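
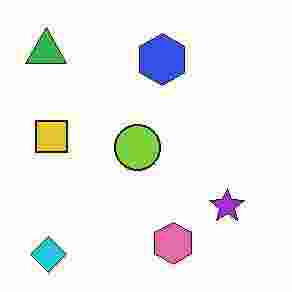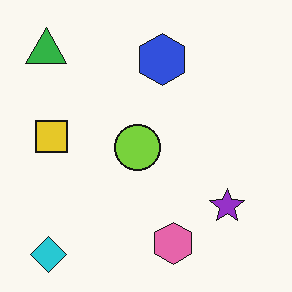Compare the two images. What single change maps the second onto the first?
It was degraded with heavy JPEG compression.

Blocky 8×8 compression artifacts appear around shape edges and the flat background shows ringing — characteristic JPEG degradation.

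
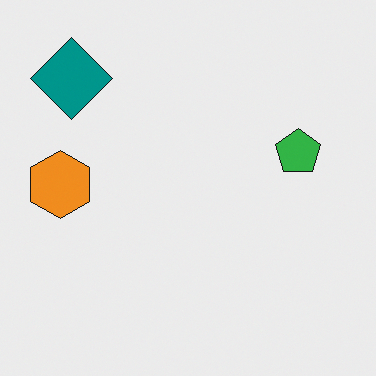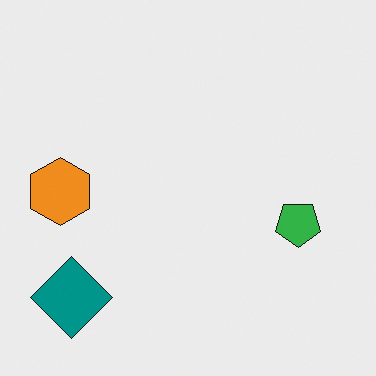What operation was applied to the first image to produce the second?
The second image is the first flipped vertically (top ↔ bottom).

The teal diamond is in the top-left of the first image and the bottom-left of the second — shapes on opposite sides of the horizontal midline have swapped in a mirror flip.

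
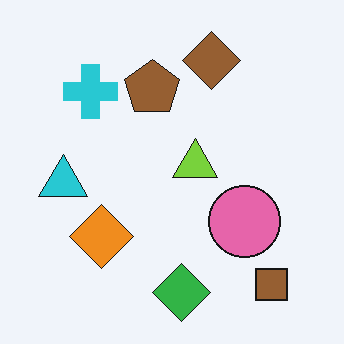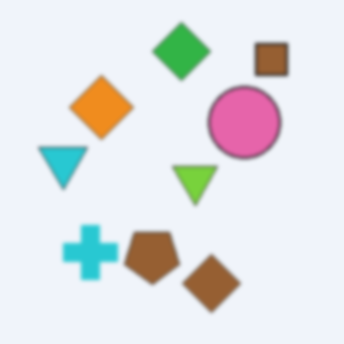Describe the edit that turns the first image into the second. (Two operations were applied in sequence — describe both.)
It was slightly softened, then flipped vertically (top ↔ bottom).

Shape edges and outlines are uniformly softened across the whole image. The green diamond is in the bottom of the first image and the top of the second — shapes on opposite sides of the horizontal midline have swapped in a mirror flip.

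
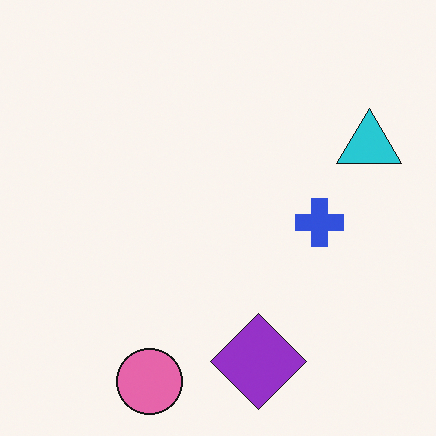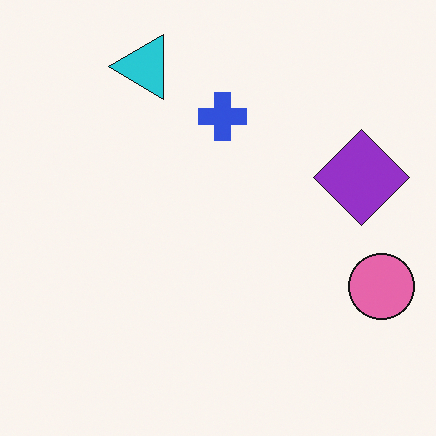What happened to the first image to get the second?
Rotated 90° counter-clockwise.

The pink circle sits in the bottom of the first image and the right of the second — consistent with a whole-image 90° counter-clockwise rotation.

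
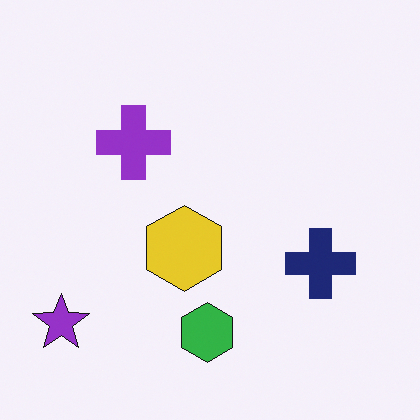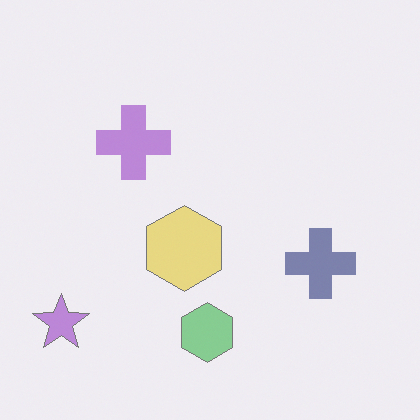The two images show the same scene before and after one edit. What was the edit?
The second image is the first given much lower contrast.

Tones are pushed toward mid-grey across the whole image — a global contrast change.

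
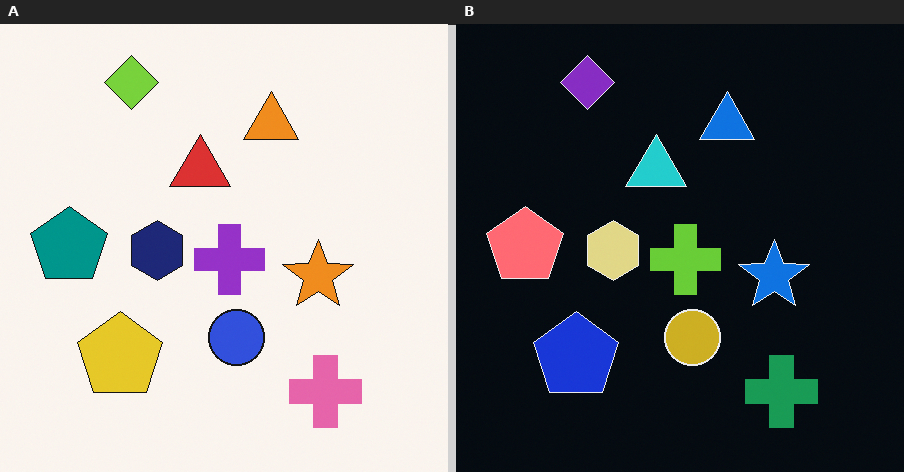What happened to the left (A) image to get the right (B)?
Color-inverted (negative).

The light background has become dark and every shape's color is its complement — a photographic negative.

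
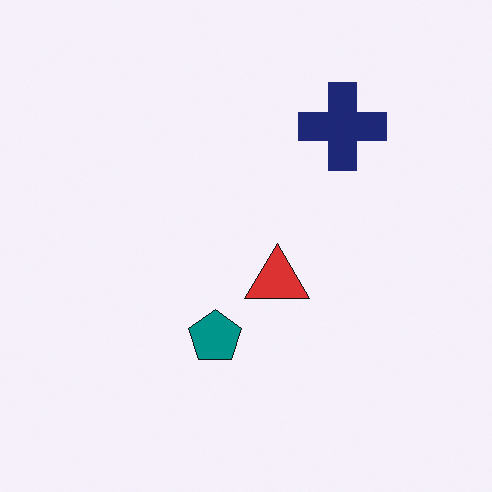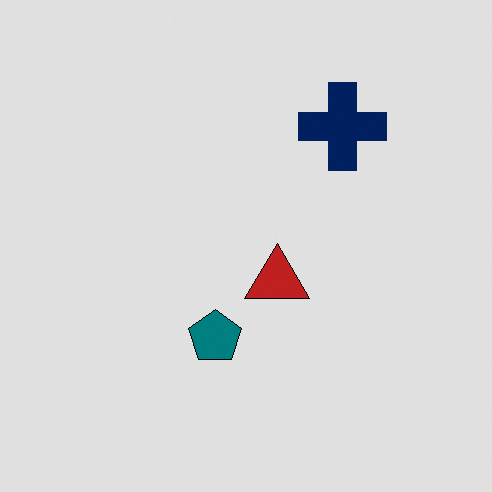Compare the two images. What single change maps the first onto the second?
It was moderately posterized.

Each flat color has snapped to a coarser quantized level — most visibly, the near-white background has dropped to a flat grey.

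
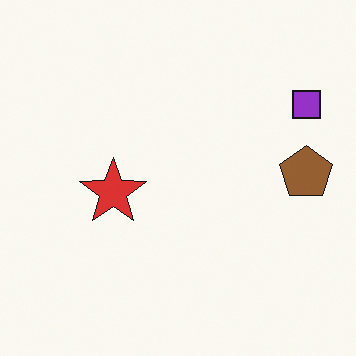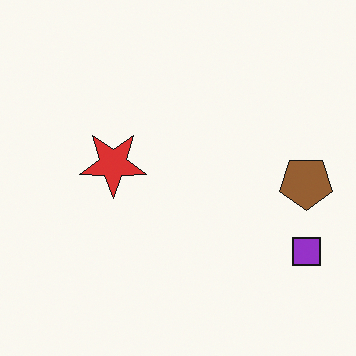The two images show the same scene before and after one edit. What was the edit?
The transformation is: flipped vertically (top ↔ bottom).

The purple square is in the top-right of the first image and the bottom-right of the second — shapes on opposite sides of the horizontal midline have swapped in a mirror flip.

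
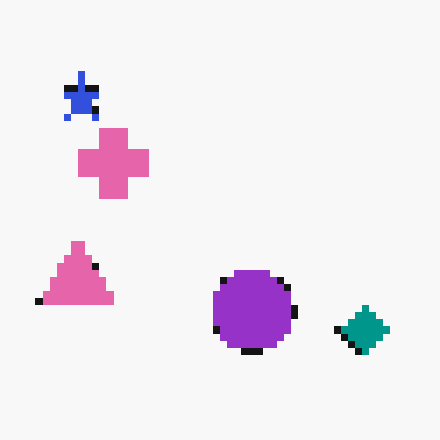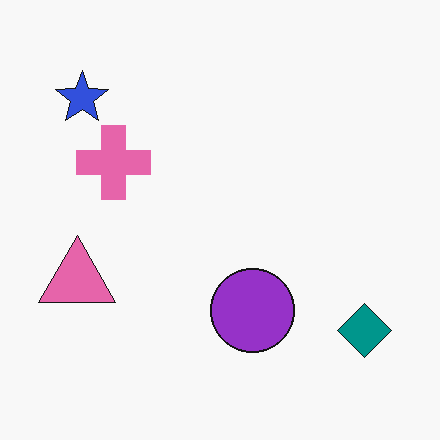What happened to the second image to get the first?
This is the original image pixelated into visible square blocks.

Shapes are reduced to large square blocks; fine edges and outlines are lost — a downscale-then-upscale (mosaic) effect.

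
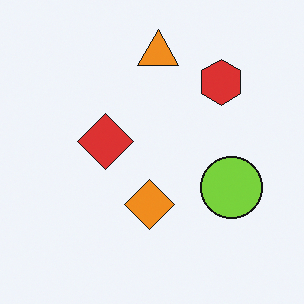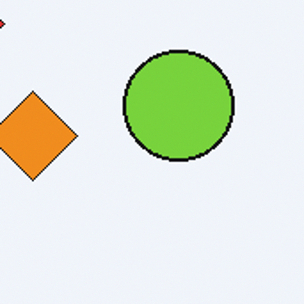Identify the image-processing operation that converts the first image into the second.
It was cropped tightly and scaled back up.

The visible shapes are larger and the field of view is narrower; shapes near the original edges may be partly or wholly outside the frame — a crop-and-rescale.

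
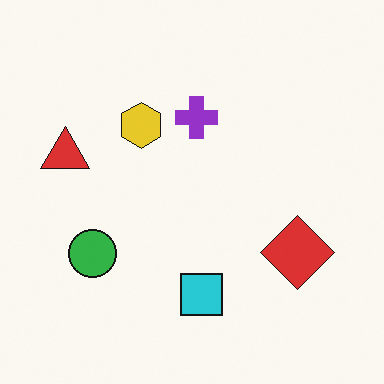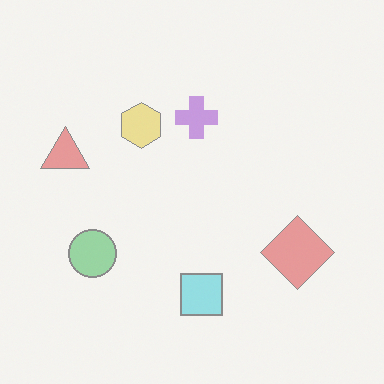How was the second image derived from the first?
This is the original image given much lower contrast.

Tones are pushed toward mid-grey across the whole image — a global contrast change.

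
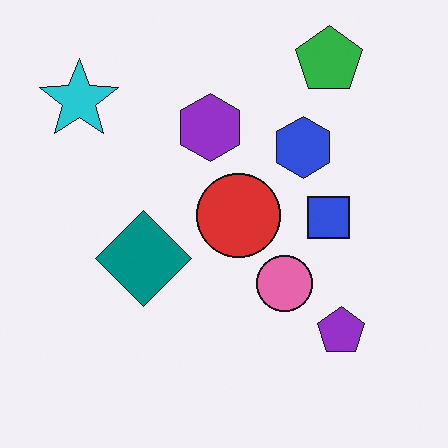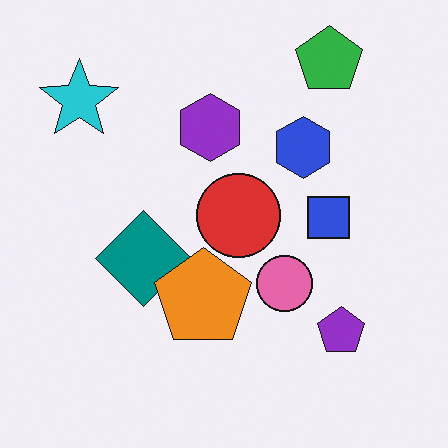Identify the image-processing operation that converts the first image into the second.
The transformation is: overlaid with an additional orange pentagon.

An orange pentagon appears in the second image that is absent from the first.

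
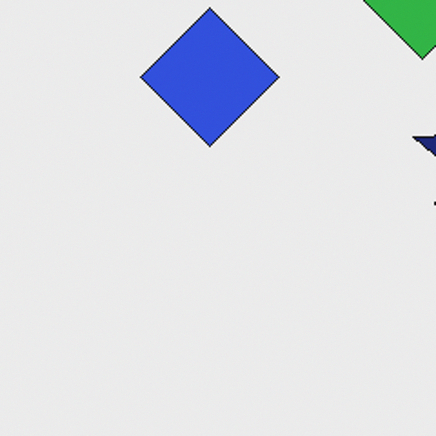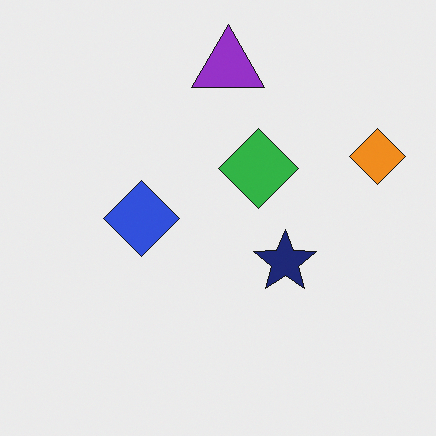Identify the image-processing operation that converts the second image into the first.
This is the original image cropped to a noticeably smaller region and rescaled.

The visible shapes are larger and the field of view is narrower; shapes near the original edges may be partly or wholly outside the frame — a crop-and-rescale.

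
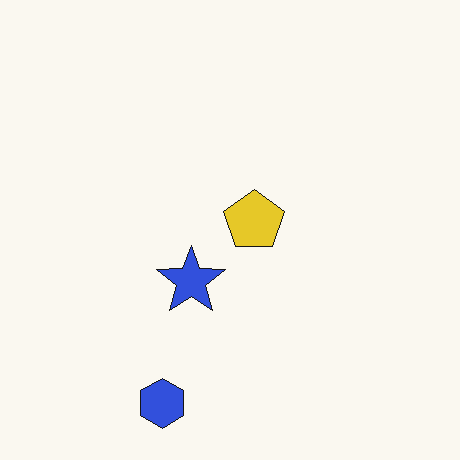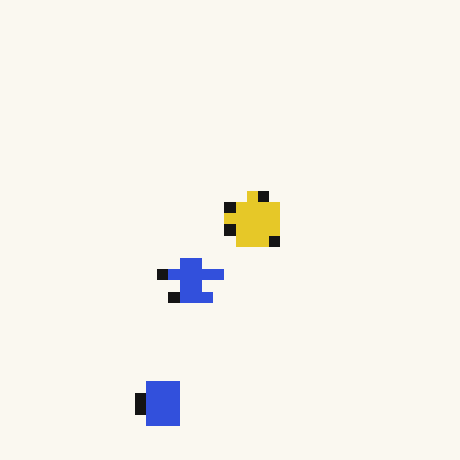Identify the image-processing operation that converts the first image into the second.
Coarsely pixelated.

Shapes are reduced to large square blocks; fine edges and outlines are lost — a downscale-then-upscale (mosaic) effect.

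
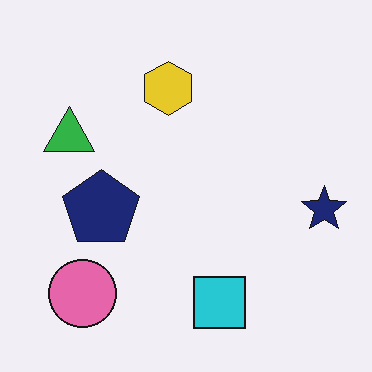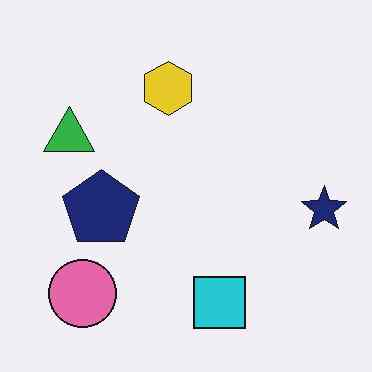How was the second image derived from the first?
It was JPEG-compressed with visible artifacts.

Blocky 8×8 compression artifacts appear around shape edges and the flat background shows ringing — characteristic JPEG degradation.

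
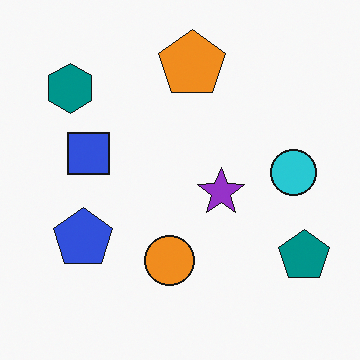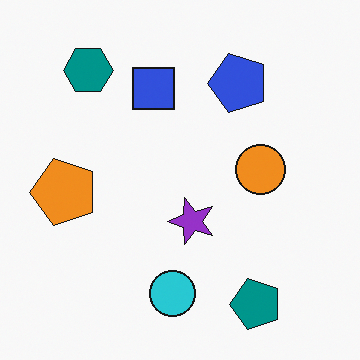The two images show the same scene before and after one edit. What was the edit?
Transposed (reflected across the top-left ↔ bottom-right diagonal).

Shapes have swapped their row and column positions — what was in the top-right is now in the bottom-left — a diagonal reflection.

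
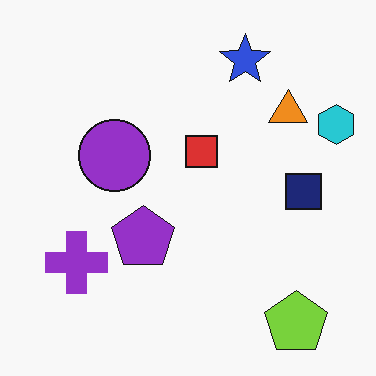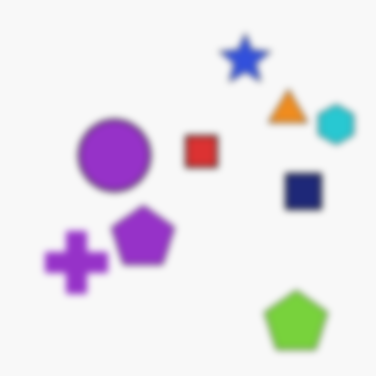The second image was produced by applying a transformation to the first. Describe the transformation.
The image was noticeably gaussian-blurred.

Shape edges and outlines are uniformly softened across the whole image.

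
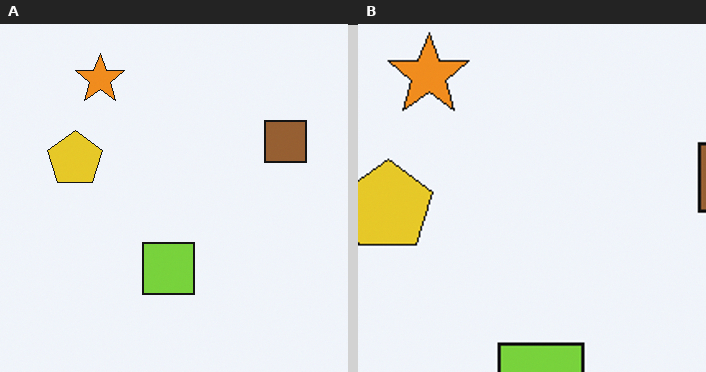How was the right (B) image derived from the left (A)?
The transformation is: cropped tightly and scaled back up.

The visible shapes are larger and the field of view is narrower; shapes near the original edges may be partly or wholly outside the frame — a crop-and-rescale.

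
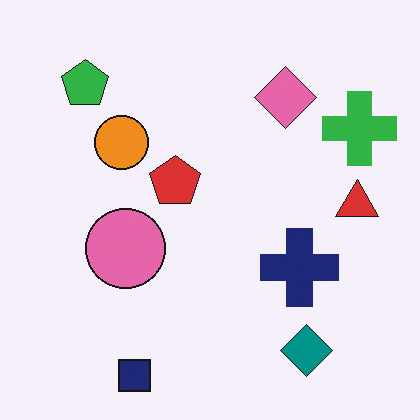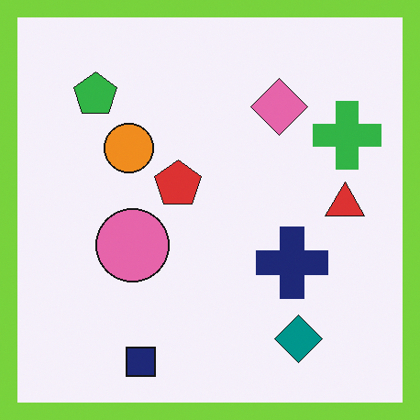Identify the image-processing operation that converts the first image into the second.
The second image is the first framed with a lime border.

A solid lime frame runs around the edge of the second image, with the content slightly shrunk inside it.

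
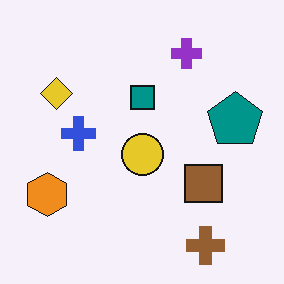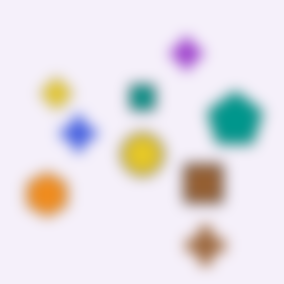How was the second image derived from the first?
The transformation is: heavily blurred.

Shape edges and outlines are uniformly softened across the whole image.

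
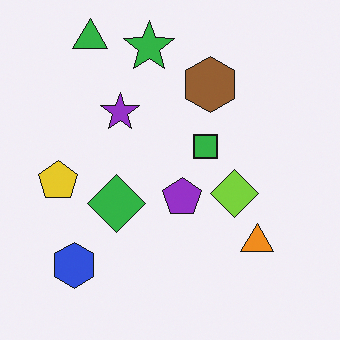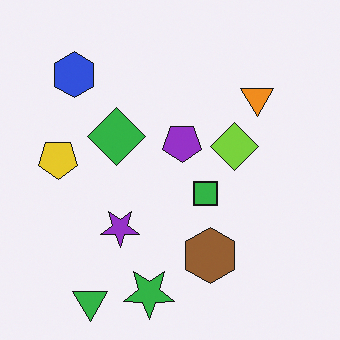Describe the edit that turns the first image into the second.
Flipped vertically (top ↔ bottom).

The green triangle is in the top-left of the first image and the bottom-left of the second — shapes on opposite sides of the horizontal midline have swapped in a mirror flip.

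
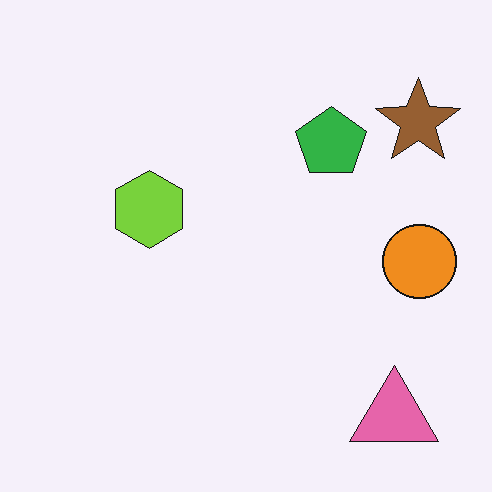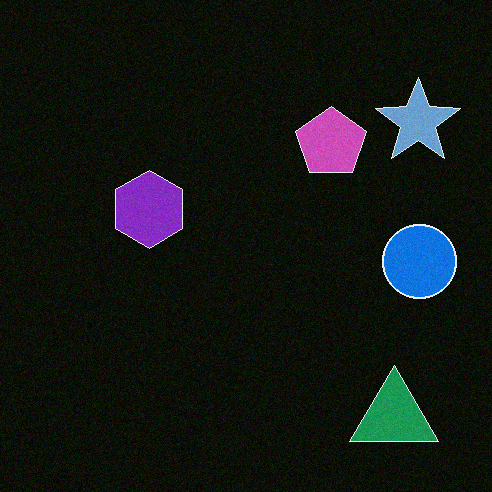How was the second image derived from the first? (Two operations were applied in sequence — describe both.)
The image was degraded with a light layer of grain, then color-inverted (negative).

Random speckle covers the whole image, including the flat background. The light background has become dark and every shape's color is its complement — a photographic negative.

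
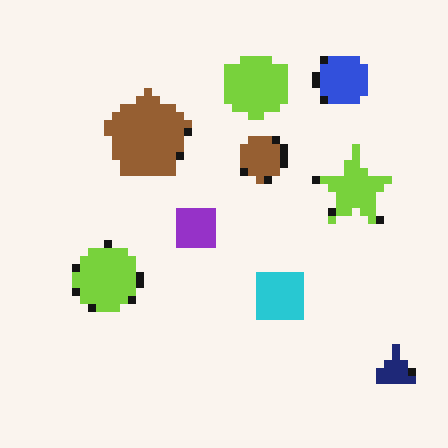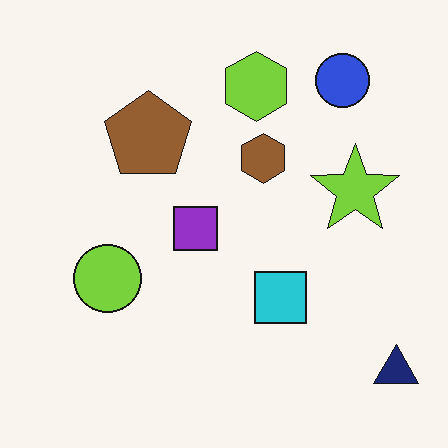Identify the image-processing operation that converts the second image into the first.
The first image is the second pixelated into visible square blocks.

Shapes are reduced to large square blocks; fine edges and outlines are lost — a downscale-then-upscale (mosaic) effect.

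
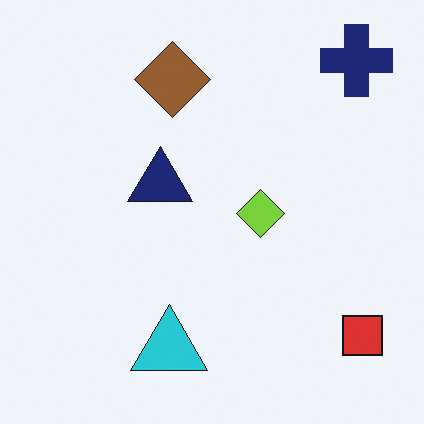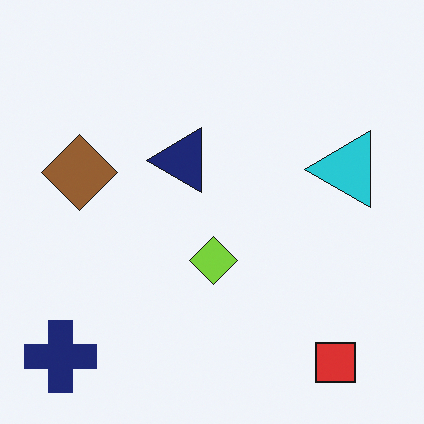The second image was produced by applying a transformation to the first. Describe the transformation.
Transposed (reflected across the top-left ↔ bottom-right diagonal).

Shapes have swapped their row and column positions — what was in the top-right is now in the bottom-left — a diagonal reflection.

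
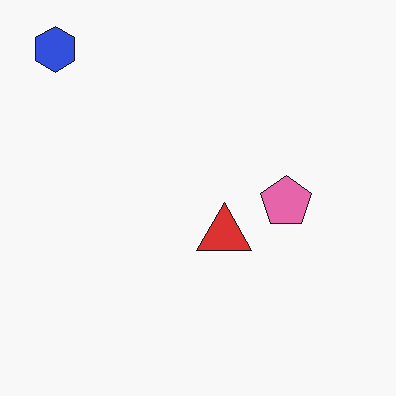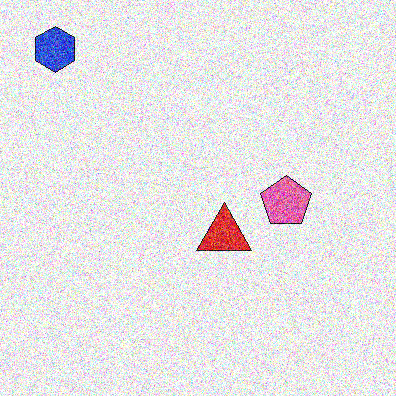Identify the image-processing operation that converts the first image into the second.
The image was degraded with heavy additive noise.

Random speckle covers the whole image, including the flat background.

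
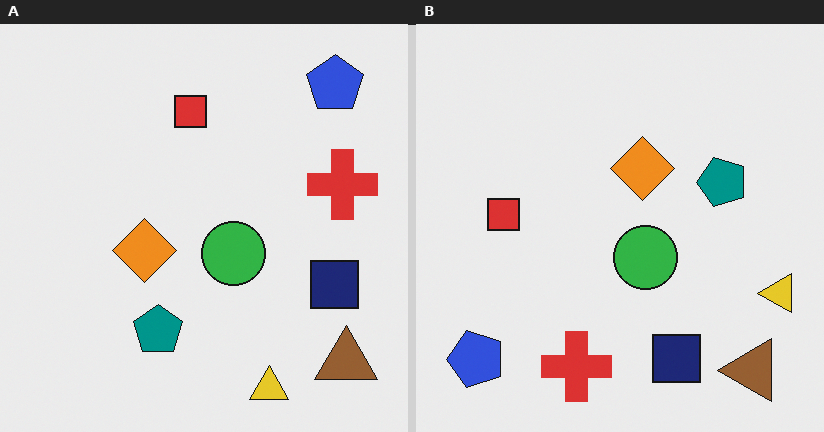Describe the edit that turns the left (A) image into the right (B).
It was transposed (reflected across the top-left ↔ bottom-right diagonal).

Shapes have swapped their row and column positions — what was in the top-right is now in the bottom-left — a diagonal reflection.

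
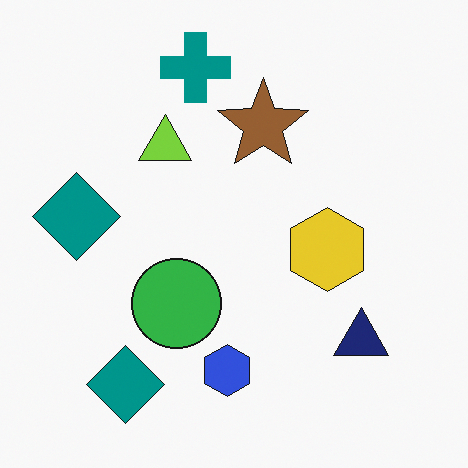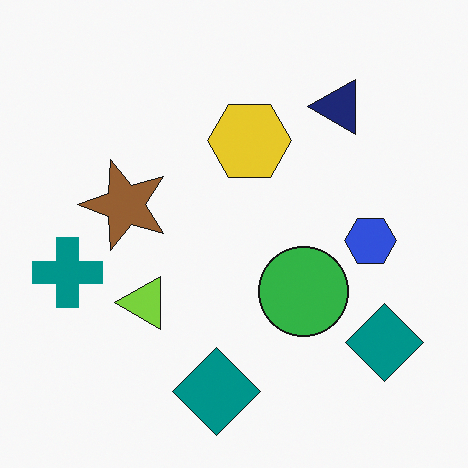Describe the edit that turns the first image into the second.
It was rotated 90° counter-clockwise.

The teal cross sits in the top of the first image and the left of the second — consistent with a whole-image 90° counter-clockwise rotation.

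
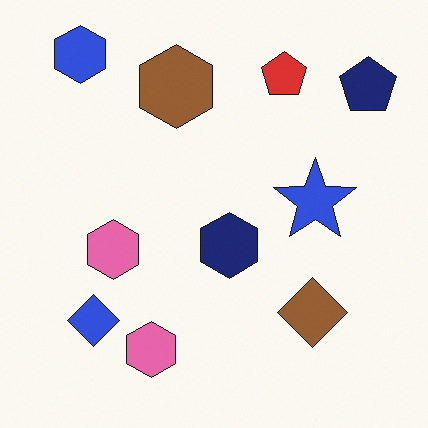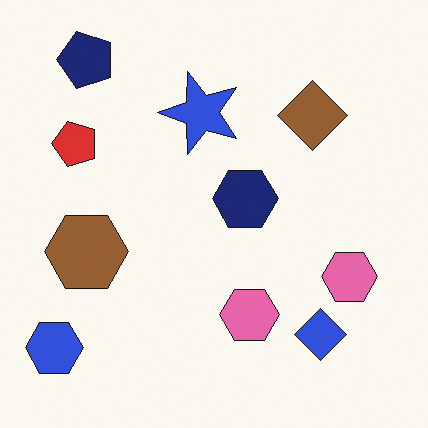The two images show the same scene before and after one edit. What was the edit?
The second image is the first rotated 90° counter-clockwise.

The blue hexagon sits in the top-left of the first image and the bottom-left of the second — consistent with a whole-image 90° counter-clockwise rotation.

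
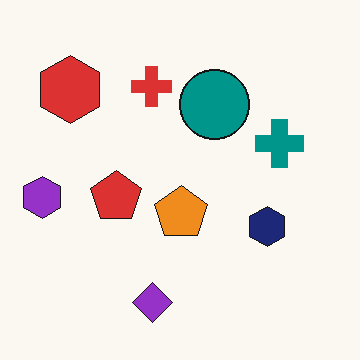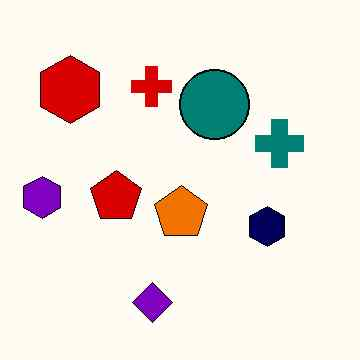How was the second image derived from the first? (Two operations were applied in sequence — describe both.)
The image was given slightly increased contrast, then JPEG-compressed with visible artifacts.

Tones are pushed away from mid-grey across the whole image — a global contrast change. Blocky 8×8 compression artifacts appear around shape edges and the flat background shows ringing — characteristic JPEG degradation.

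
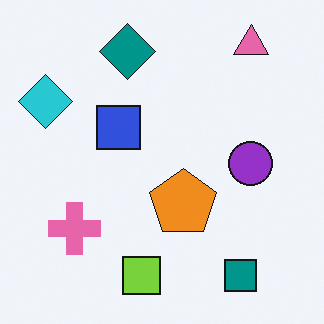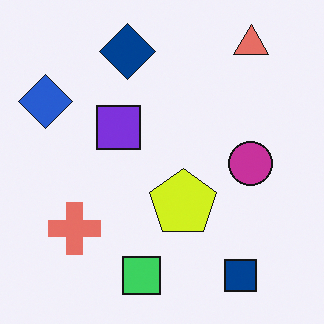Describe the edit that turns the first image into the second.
It was hue-shifted by a small amount.

Every shape's color has rotated by the same amount around the hue wheel — a uniform hue shift.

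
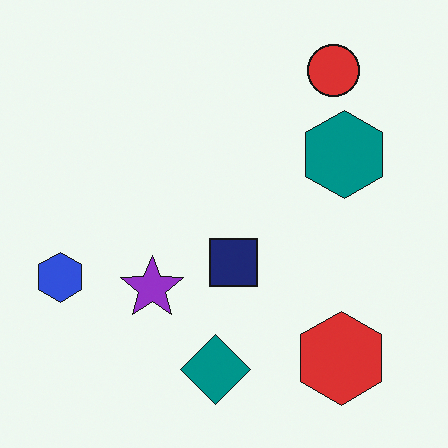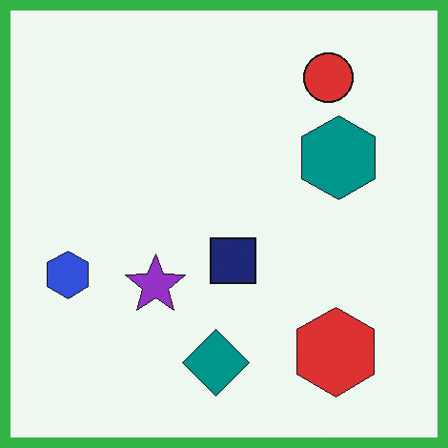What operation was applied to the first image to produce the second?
It was framed with a green border.

A solid green frame runs around the edge of the second image, with the content slightly shrunk inside it.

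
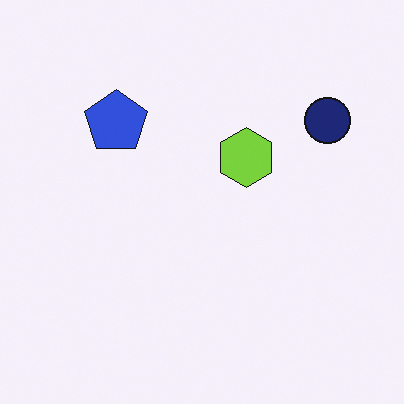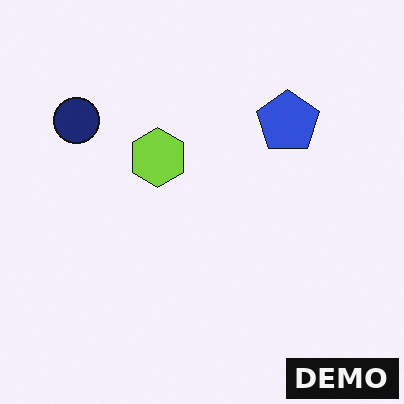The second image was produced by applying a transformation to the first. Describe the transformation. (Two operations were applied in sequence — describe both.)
The image was flipped horizontally (left ↔ right), then watermarked with the text "DEMO" in the lower-right corner.

The navy circle is in the top-right of the first image and the top-left of the second — shapes on opposite sides of the vertical midline have swapped in a mirror flip. A dark label reading "DEMO" appears in the lower-right corner.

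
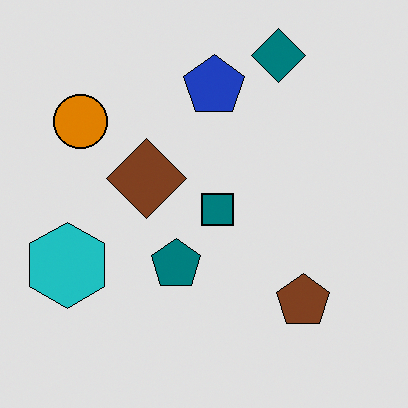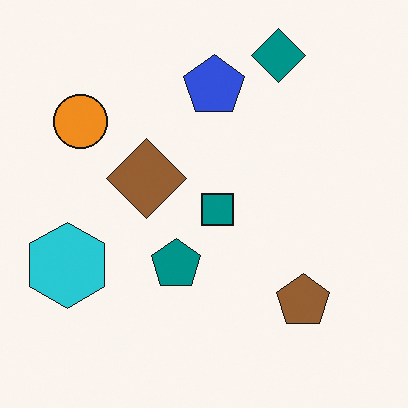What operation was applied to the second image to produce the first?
The image was moderately posterized.

Each flat color has snapped to a coarser quantized level — most visibly, the near-white background has dropped to a flat grey.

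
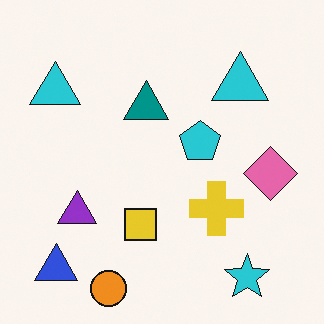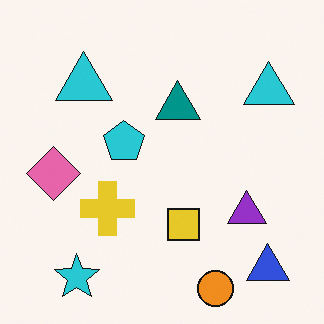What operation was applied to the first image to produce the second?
Flipped horizontally (left ↔ right).

The pink diamond is in the right of the first image and the left of the second — shapes on opposite sides of the vertical midline have swapped in a mirror flip.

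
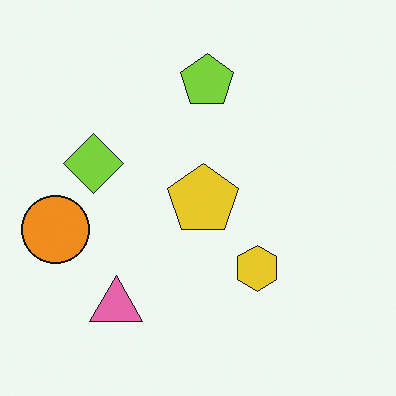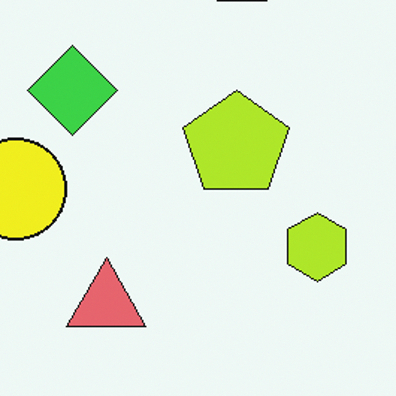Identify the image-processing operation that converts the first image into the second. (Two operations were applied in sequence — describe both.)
Cropped slightly and scaled back up, then hue-shifted slightly.

The visible shapes are larger and the field of view is narrower; shapes near the original edges may be partly or wholly outside the frame — a crop-and-rescale. Every shape's color has rotated by the same amount around the hue wheel — a uniform hue shift.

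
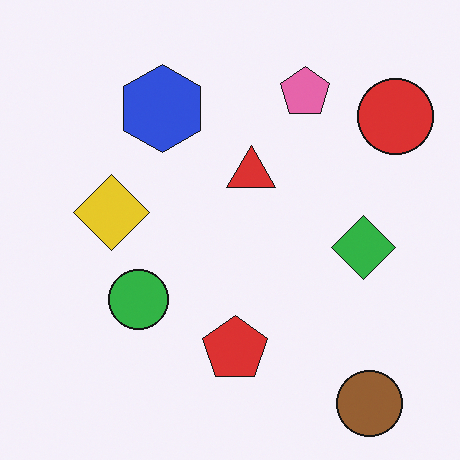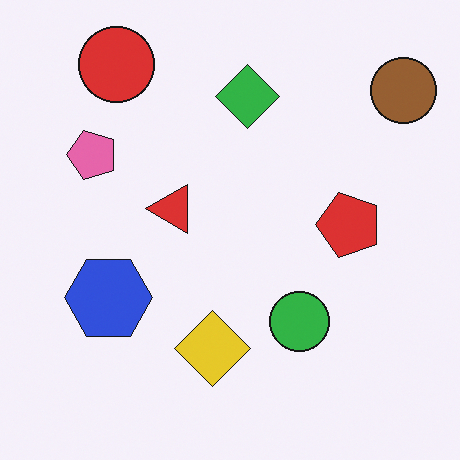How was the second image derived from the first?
This is the original image rotated 90° counter-clockwise.

The brown circle sits in the bottom-right of the first image and the top-right of the second — consistent with a whole-image 90° counter-clockwise rotation.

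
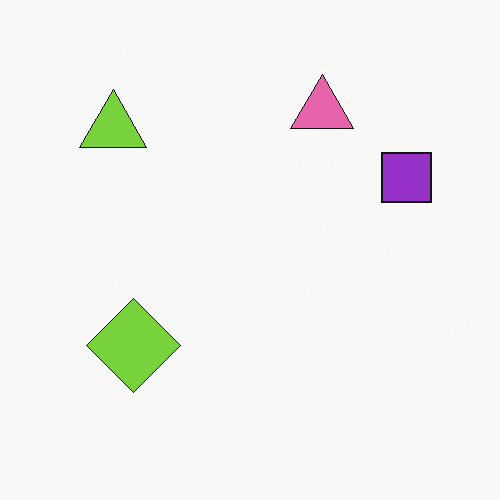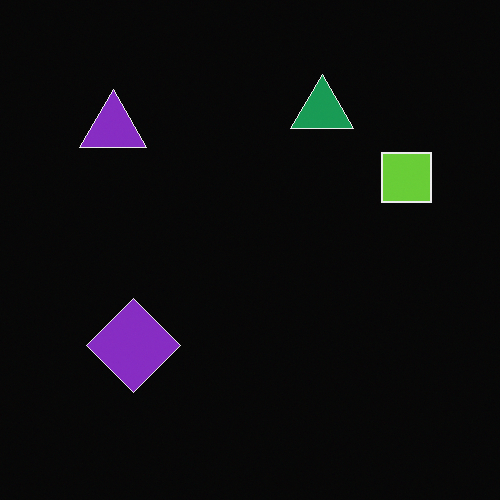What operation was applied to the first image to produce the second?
The image was color-inverted (negative).

The light background has become dark and every shape's color is its complement — a photographic negative.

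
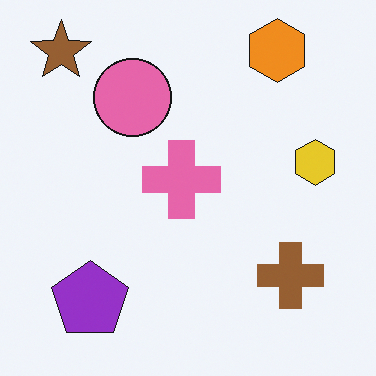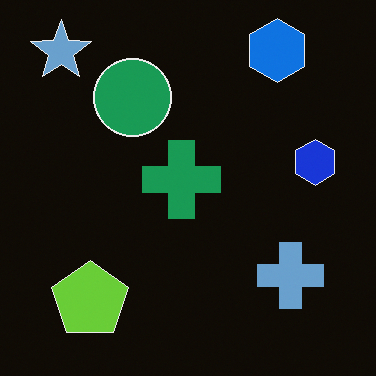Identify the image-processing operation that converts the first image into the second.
It was color-inverted (negative).

The light background has become dark and every shape's color is its complement — a photographic negative.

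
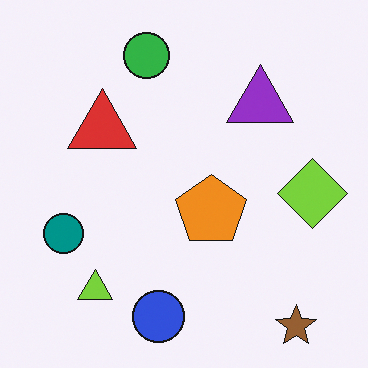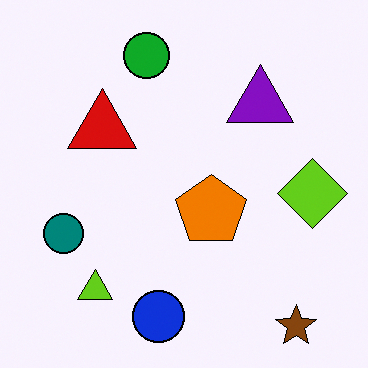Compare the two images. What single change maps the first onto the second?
It was given slightly increased contrast.

Tones are pushed away from mid-grey across the whole image — a global contrast change.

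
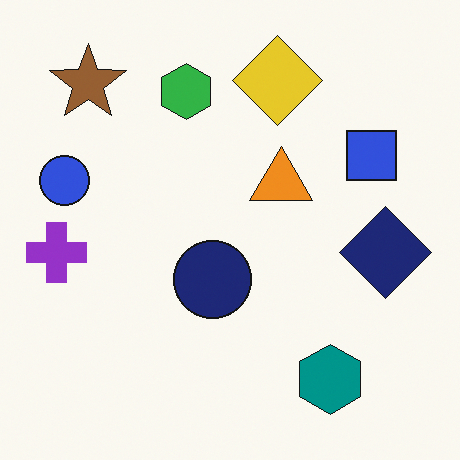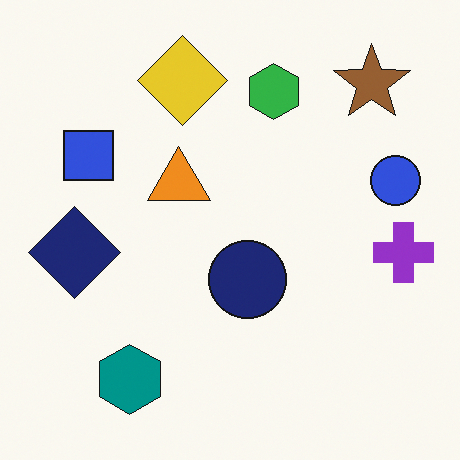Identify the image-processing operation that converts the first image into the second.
The second image is the first flipped horizontally (left ↔ right).

The purple cross is in the left of the first image and the right of the second — shapes on opposite sides of the vertical midline have swapped in a mirror flip.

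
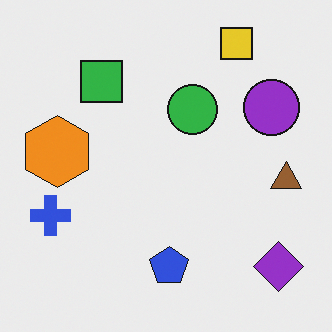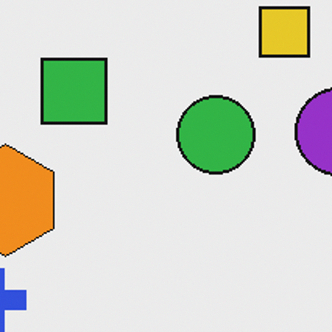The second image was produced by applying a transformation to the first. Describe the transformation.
Cropped slightly and scaled back up.

The visible shapes are larger and the field of view is narrower; shapes near the original edges may be partly or wholly outside the frame — a crop-and-rescale.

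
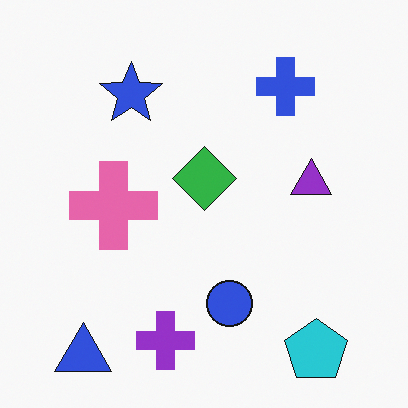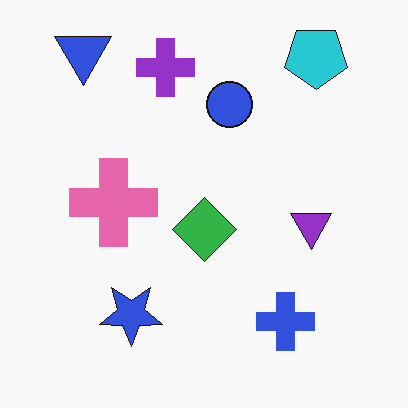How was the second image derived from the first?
It was flipped vertically (top ↔ bottom).

The blue triangle is in the bottom-left of the first image and the top-left of the second — shapes on opposite sides of the horizontal midline have swapped in a mirror flip.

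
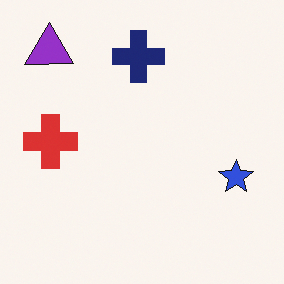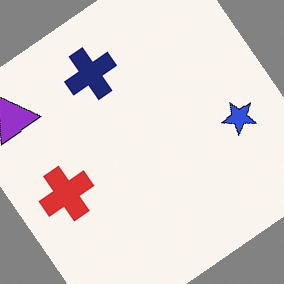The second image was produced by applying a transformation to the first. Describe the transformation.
It was rotated counter-clockwise by a large amount — several tens of degrees.

Every shape is tilted by the same angle and the image corners show triangular fill wedges — a whole-image rotation by a non-right angle.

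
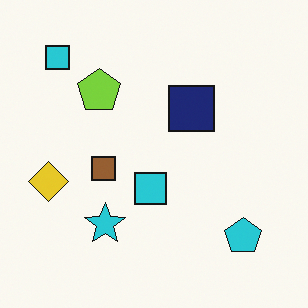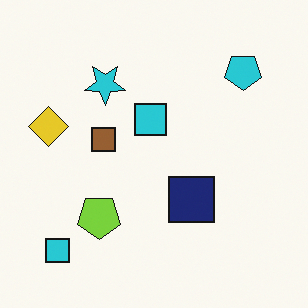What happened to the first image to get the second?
The image was flipped vertically (top ↔ bottom).

The cyan pentagon is in the bottom-right of the first image and the top-right of the second — shapes on opposite sides of the horizontal midline have swapped in a mirror flip.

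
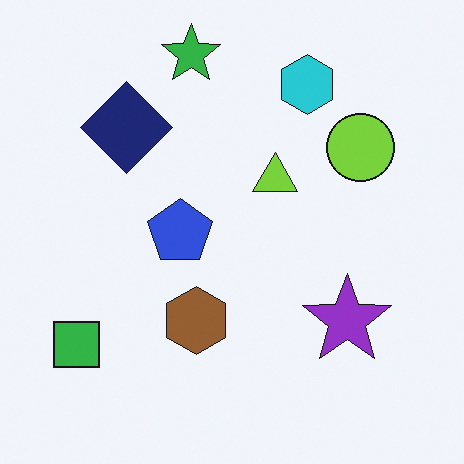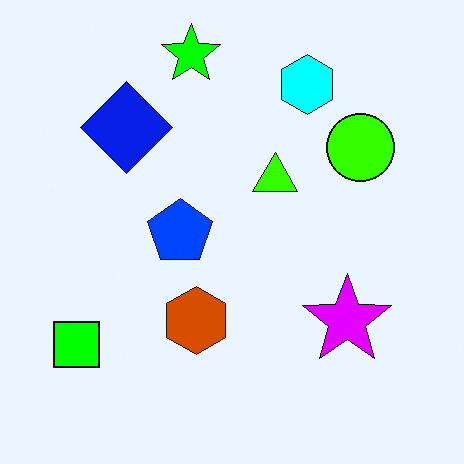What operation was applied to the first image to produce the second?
Heavily oversaturated.

All colors are more vivid — a global saturation change.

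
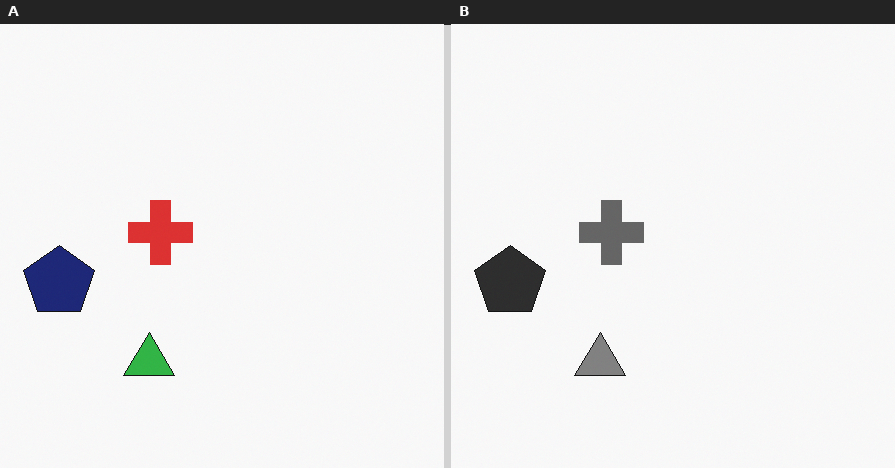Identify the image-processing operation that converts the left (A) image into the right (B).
It was converted to grayscale.

All color is removed — every shape is now a shade of grey.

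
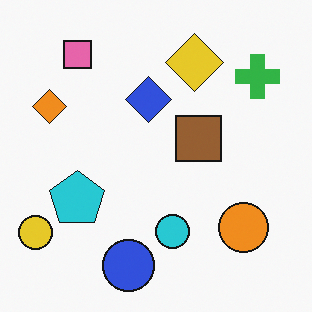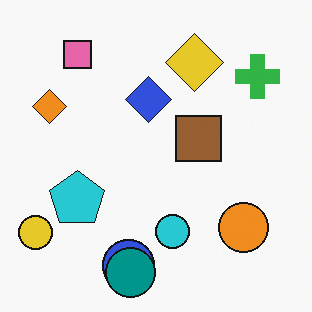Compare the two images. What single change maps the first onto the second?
The transformation is: overlaid with an additional teal circle.

A teal circle appears in the second image that is absent from the first.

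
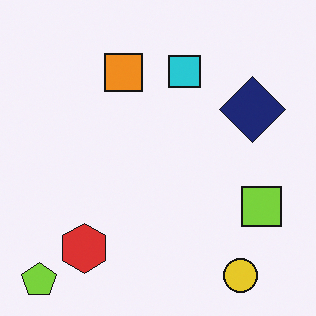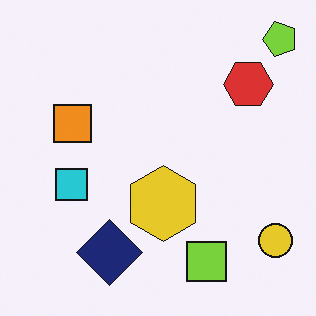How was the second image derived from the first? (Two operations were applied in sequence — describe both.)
The image was transposed (reflected across the top-left ↔ bottom-right diagonal), then overlaid with an additional yellow hexagon.

Shapes have swapped their row and column positions — what was in the top-right is now in the bottom-left — a diagonal reflection. A yellow hexagon appears in the second image that is absent from the first.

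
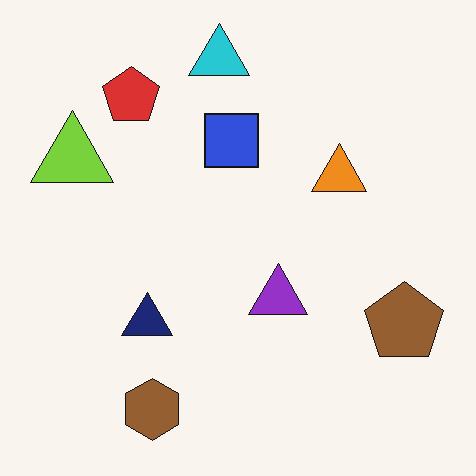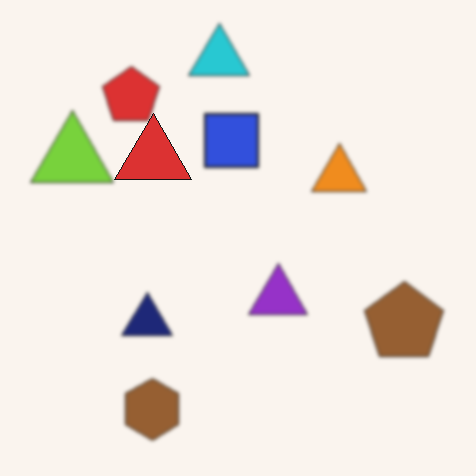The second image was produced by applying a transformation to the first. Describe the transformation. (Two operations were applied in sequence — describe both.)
This is the original image lightly blurred, then overlaid with an additional red triangle.

Shape edges and outlines are uniformly softened across the whole image. A red triangle appears in the second image that is absent from the first.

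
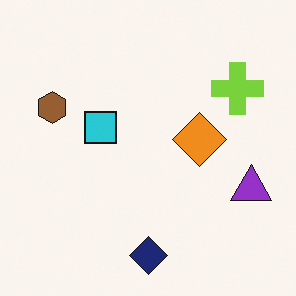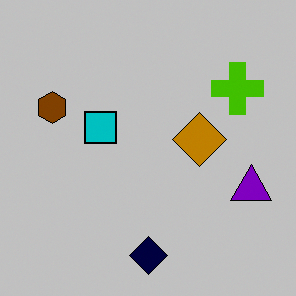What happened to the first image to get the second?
The transformation is: heavily posterized to just a handful of flat colors.

Each flat color has snapped to a coarser quantized level — most visibly, the near-white background has dropped to a flat grey.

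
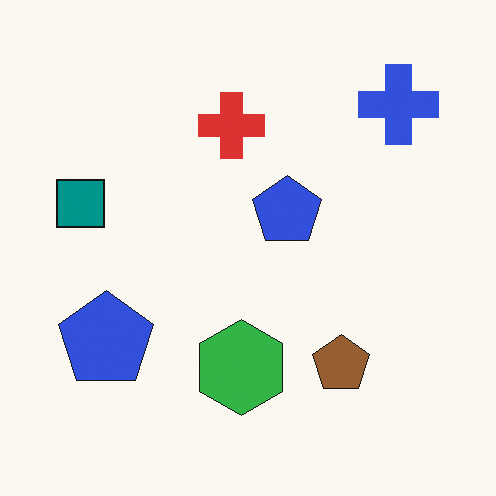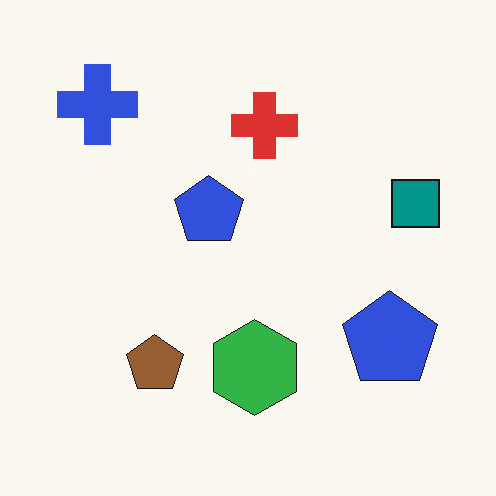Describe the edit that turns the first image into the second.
The second image is the first flipped horizontally (left ↔ right).

The teal square is in the left of the first image and the right of the second — shapes on opposite sides of the vertical midline have swapped in a mirror flip.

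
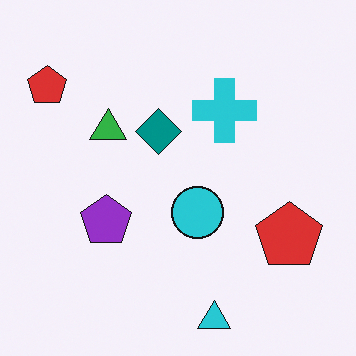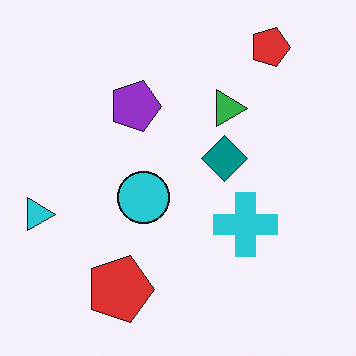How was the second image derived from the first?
The image was rotated 90° clockwise.

The cyan triangle sits in the bottom of the first image and the left of the second — consistent with a whole-image 90° clockwise rotation.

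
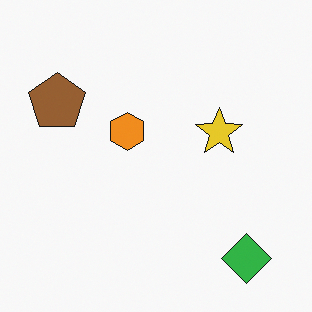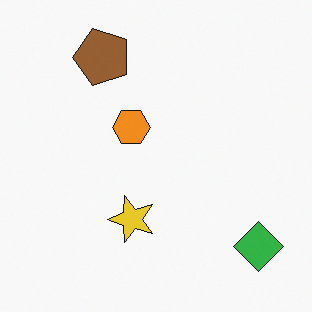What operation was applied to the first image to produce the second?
The transformation is: transposed (reflected across the top-left ↔ bottom-right diagonal).

Shapes have swapped their row and column positions — what was in the top-right is now in the bottom-left — a diagonal reflection.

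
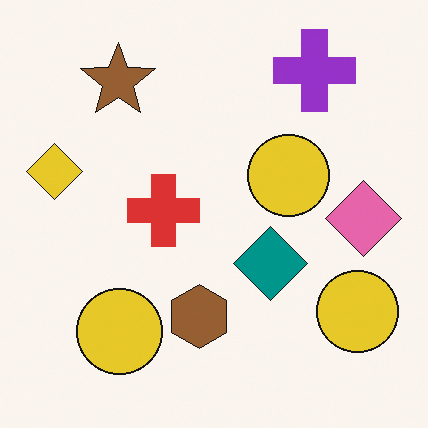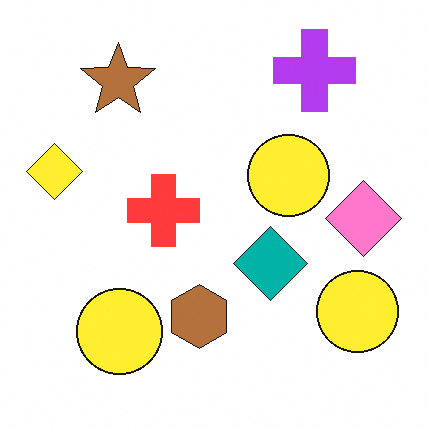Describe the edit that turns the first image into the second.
It was brightened a little.

Every pixel — background and shapes alike — is uniformly brightened.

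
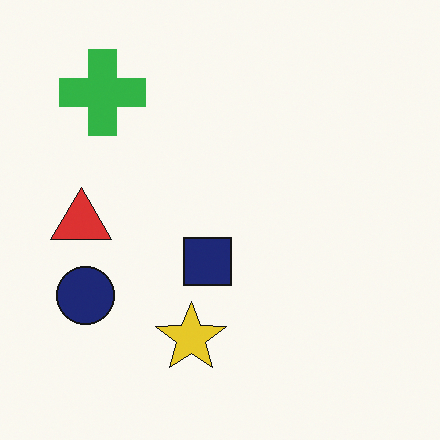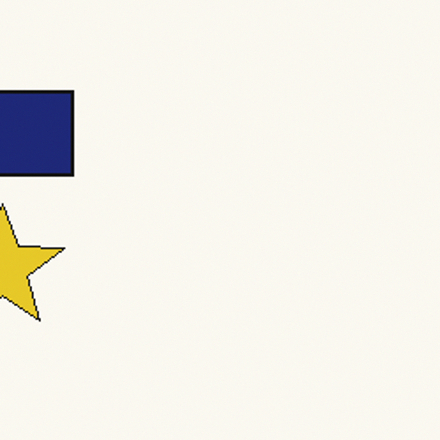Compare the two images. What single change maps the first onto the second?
Cropped tightly and scaled back up.

The visible shapes are larger and the field of view is narrower; shapes near the original edges may be partly or wholly outside the frame — a crop-and-rescale.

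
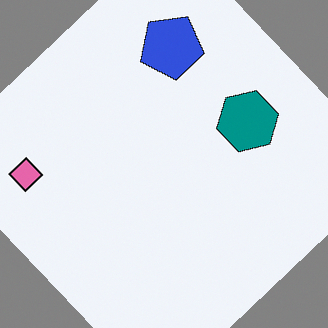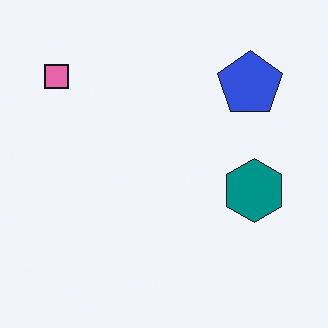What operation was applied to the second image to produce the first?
The image was rotated counter-clockwise by a large amount — several tens of degrees.

Every shape is tilted by the same angle and the image corners show triangular fill wedges — a whole-image rotation by a non-right angle.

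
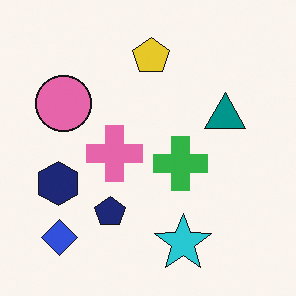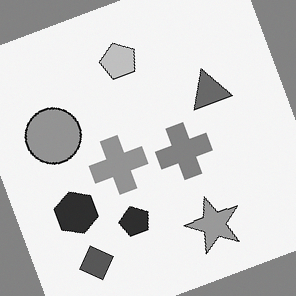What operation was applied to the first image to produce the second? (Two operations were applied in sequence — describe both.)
The second image is the first rotated counter-clockwise by a moderate amount, then converted to grayscale.

Every shape is tilted by the same angle and the image corners show triangular fill wedges — a whole-image rotation by a non-right angle. All color is removed — every shape is now a shade of grey.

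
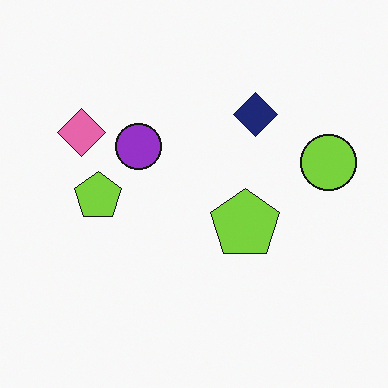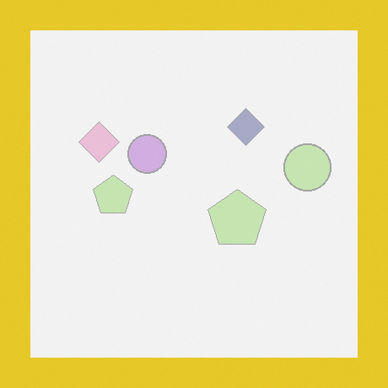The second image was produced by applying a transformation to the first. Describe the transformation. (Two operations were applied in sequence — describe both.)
Washed out (contrast reduced), then framed with a yellow border.

Tones are pushed toward mid-grey across the whole image — a global contrast change. A solid yellow frame runs around the edge of the second image, with the content slightly shrunk inside it.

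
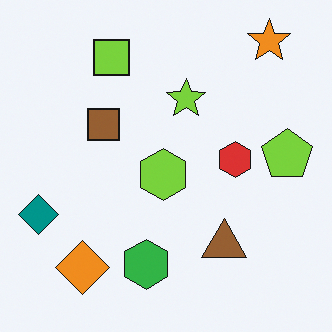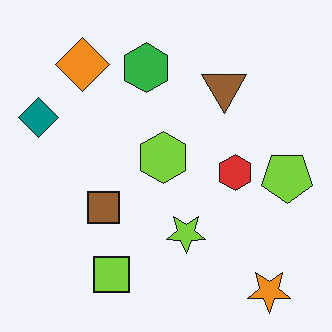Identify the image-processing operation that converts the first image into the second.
The second image is the first flipped vertically (top ↔ bottom).

The orange star is in the top-right of the first image and the bottom-right of the second — shapes on opposite sides of the horizontal midline have swapped in a mirror flip.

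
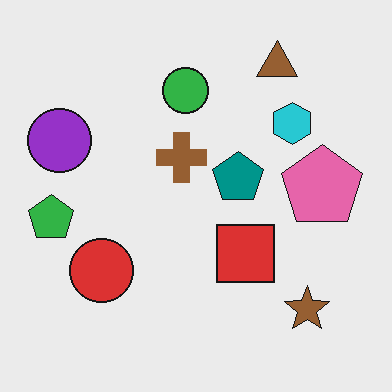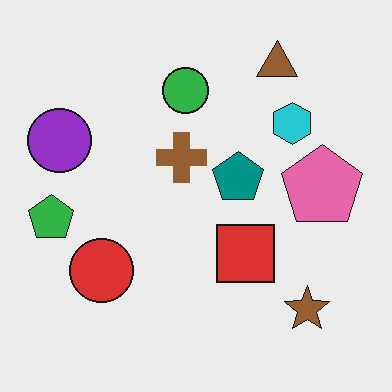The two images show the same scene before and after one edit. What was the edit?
The second image is the first JPEG-compressed with visible artifacts.

Blocky 8×8 compression artifacts appear around shape edges and the flat background shows ringing — characteristic JPEG degradation.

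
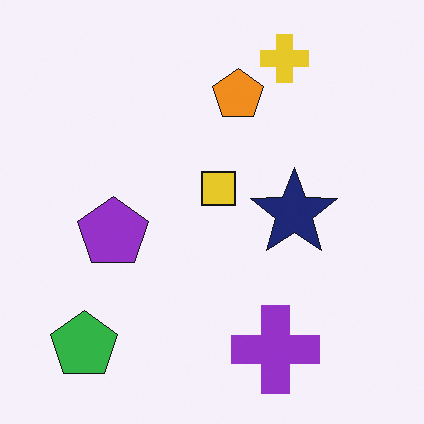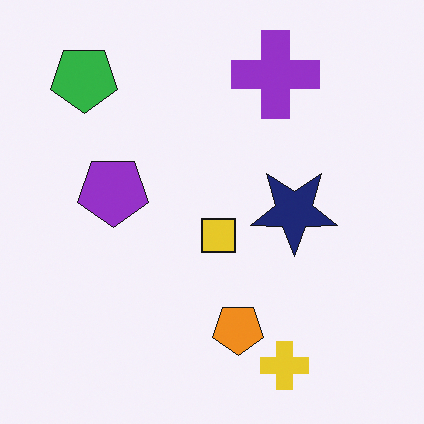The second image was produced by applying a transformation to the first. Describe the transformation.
The second image is the first flipped vertically (top ↔ bottom).

The yellow cross is in the top-right of the first image and the bottom-right of the second — shapes on opposite sides of the horizontal midline have swapped in a mirror flip.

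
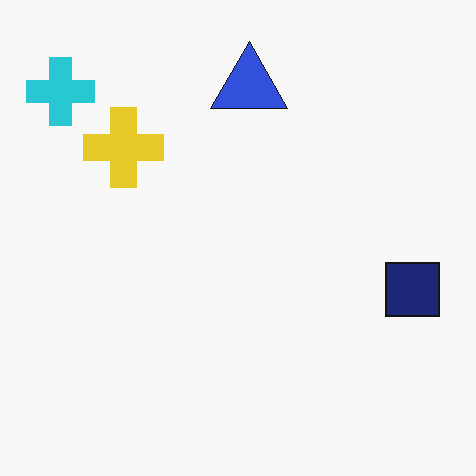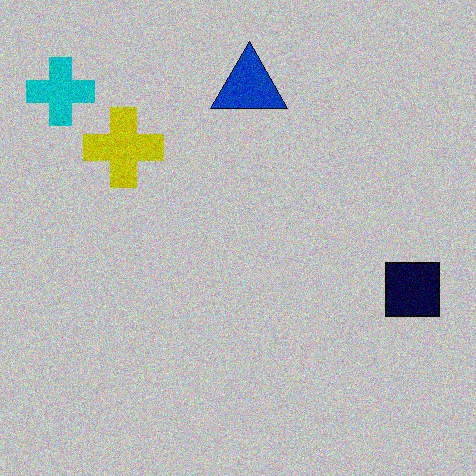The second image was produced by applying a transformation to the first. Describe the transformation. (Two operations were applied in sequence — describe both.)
This is the original image aggressively posterized, then degraded with visible gaussian noise.

Each flat color has snapped to a coarser quantized level — most visibly, the near-white background has dropped to a flat grey. Random speckle covers the whole image, including the flat background.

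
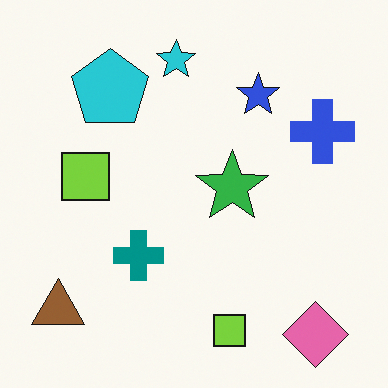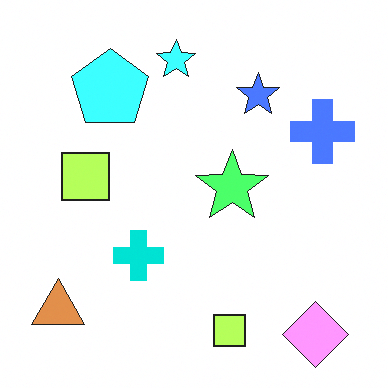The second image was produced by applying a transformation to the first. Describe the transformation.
Noticeably brightened.

Every pixel — background and shapes alike — is uniformly brightened.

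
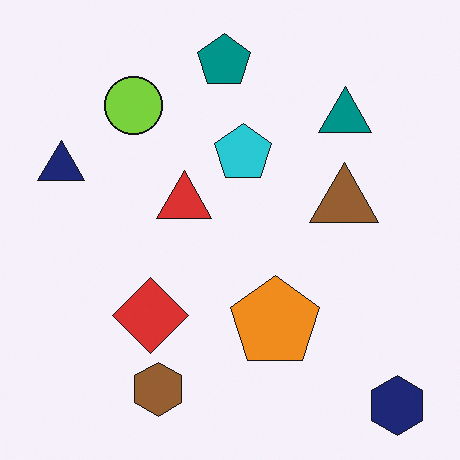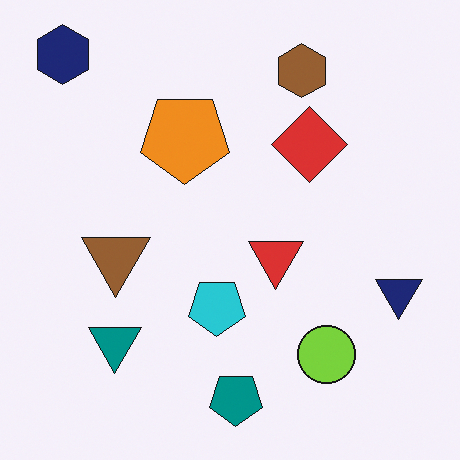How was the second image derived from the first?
The transformation is: rotated 180°.

The navy hexagon sits in the bottom-right of the first image and the top-left of the second — consistent with a whole-image 180° rotation.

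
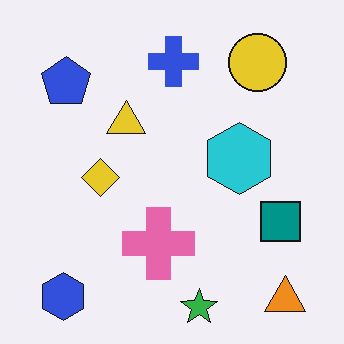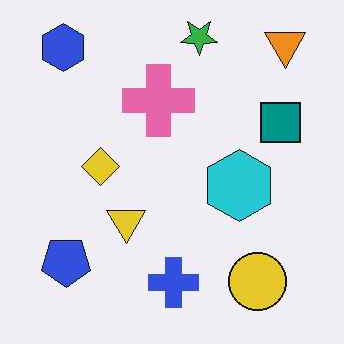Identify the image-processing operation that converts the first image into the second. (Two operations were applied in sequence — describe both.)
Given moderate JPEG compression, then flipped vertically (top ↔ bottom).

Blocky 8×8 compression artifacts appear around shape edges and the flat background shows ringing — characteristic JPEG degradation. The green star is in the bottom of the first image and the top of the second — shapes on opposite sides of the horizontal midline have swapped in a mirror flip.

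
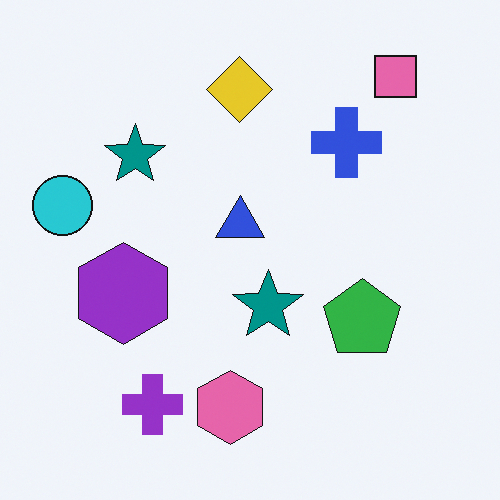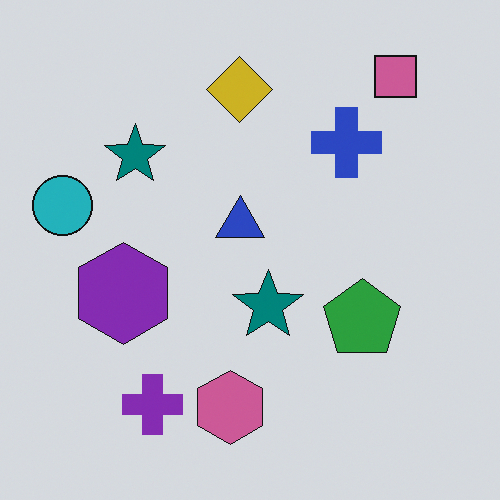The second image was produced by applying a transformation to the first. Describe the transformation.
The transformation is: darkened a little.

Every pixel — background and shapes alike — is uniformly darkened.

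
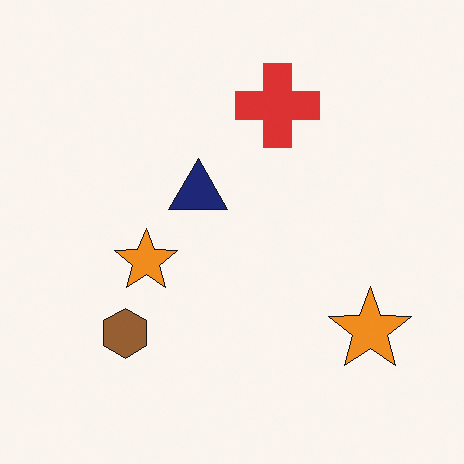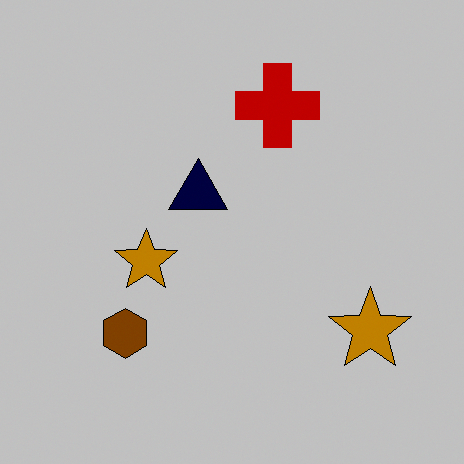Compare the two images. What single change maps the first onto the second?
The second image is the first heavily posterized to just a handful of flat colors.

Each flat color has snapped to a coarser quantized level — most visibly, the near-white background has dropped to a flat grey.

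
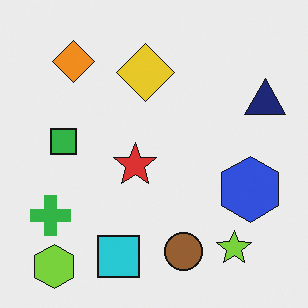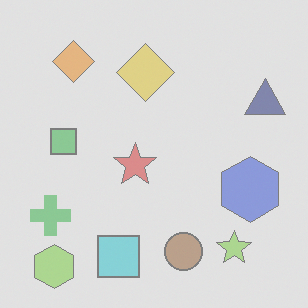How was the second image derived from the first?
It was washed out (contrast reduced).

Tones are pushed toward mid-grey across the whole image — a global contrast change.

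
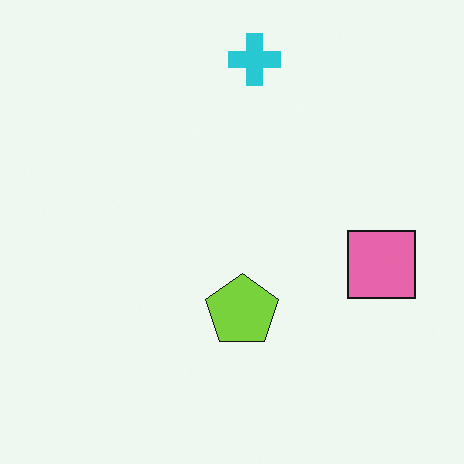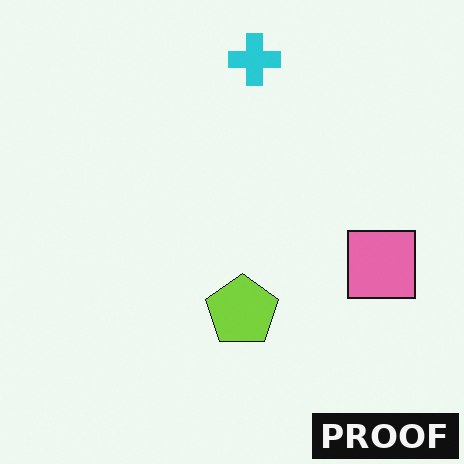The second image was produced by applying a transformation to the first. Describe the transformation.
This is the original image watermarked with the text "PROOF" in the lower-right corner.

A dark label reading "PROOF" appears in the lower-right corner.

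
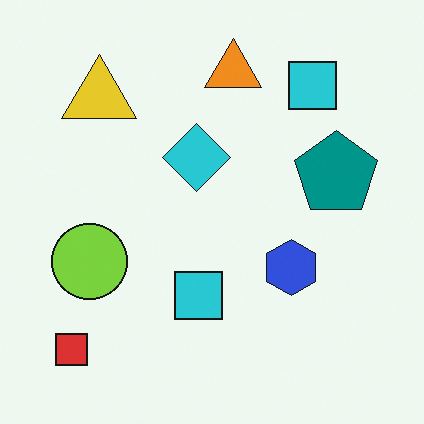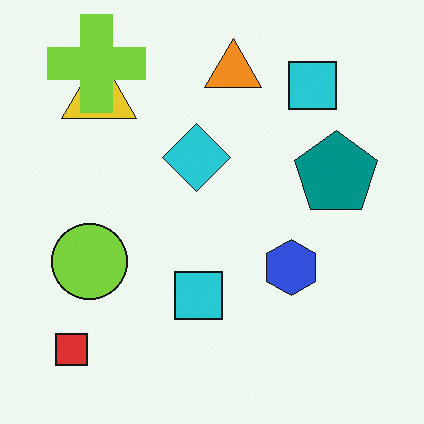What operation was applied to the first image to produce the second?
This is the original image overlaid with an additional lime cross.

A lime cross appears in the second image that is absent from the first.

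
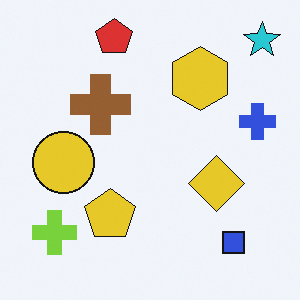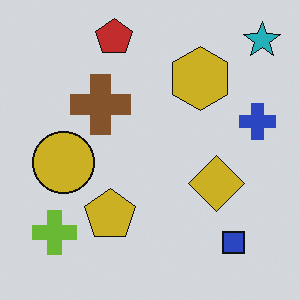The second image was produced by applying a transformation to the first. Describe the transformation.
This is the original image slightly darkened.

Every pixel — background and shapes alike — is uniformly darkened.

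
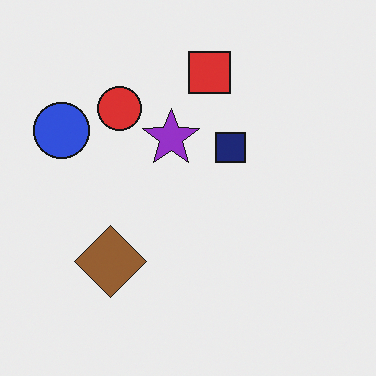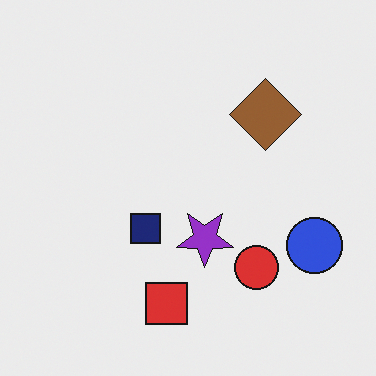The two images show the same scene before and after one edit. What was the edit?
This is the original image rotated 180°.

The blue circle sits in the left of the first image and the right of the second — consistent with a whole-image 180° rotation.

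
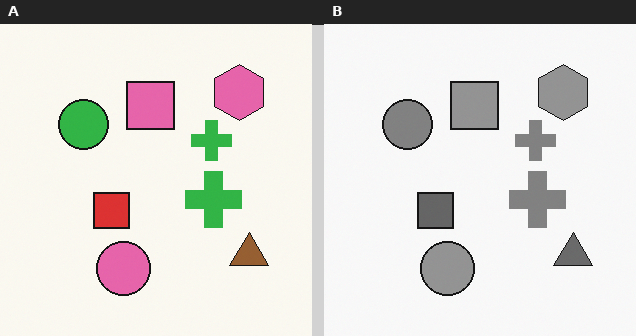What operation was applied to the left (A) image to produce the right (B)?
This is the original image converted to grayscale.

All color is removed — every shape is now a shade of grey.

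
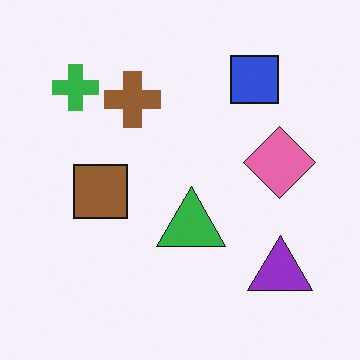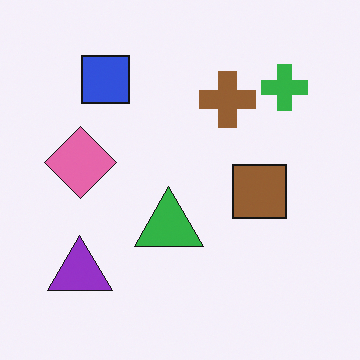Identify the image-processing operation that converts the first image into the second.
The second image is the first flipped horizontally (left ↔ right).

The green cross is in the top-left of the first image and the top-right of the second — shapes on opposite sides of the vertical midline have swapped in a mirror flip.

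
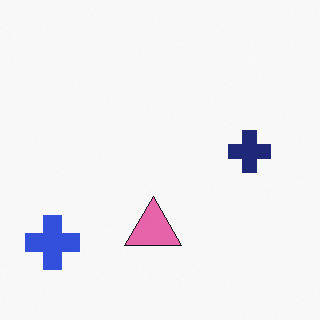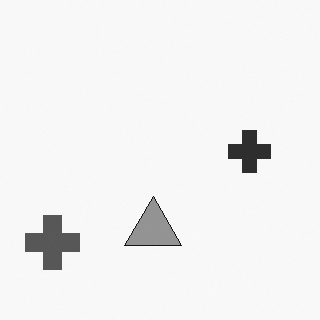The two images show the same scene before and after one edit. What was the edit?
Converted to grayscale.

All color is removed — every shape is now a shade of grey.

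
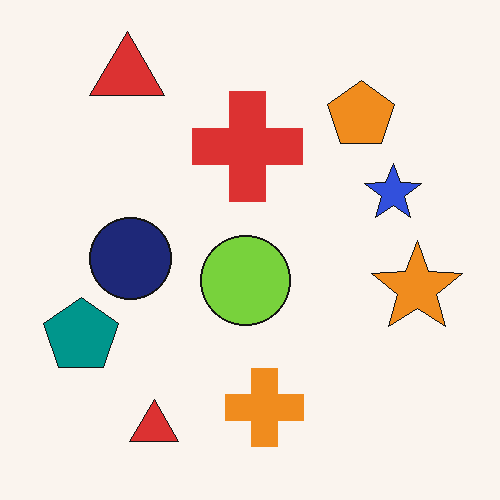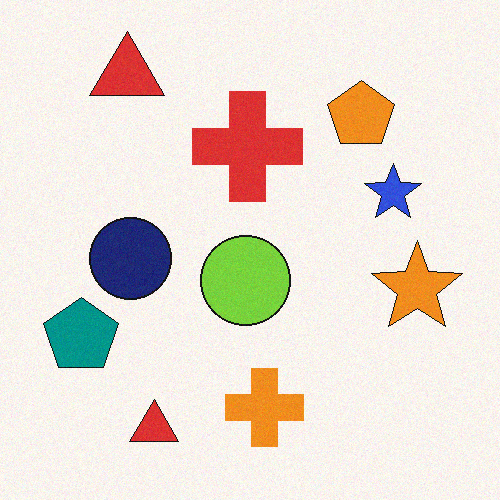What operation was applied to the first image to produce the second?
The image was degraded with a light layer of grain.

Random speckle covers the whole image, including the flat background.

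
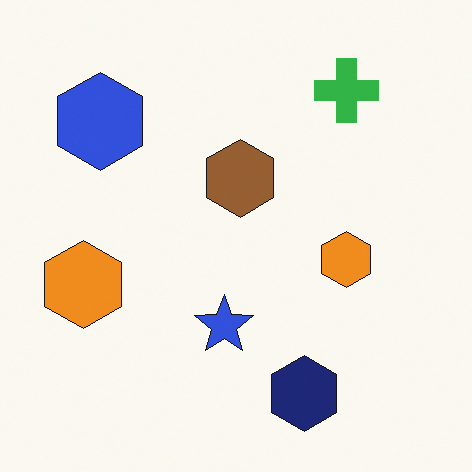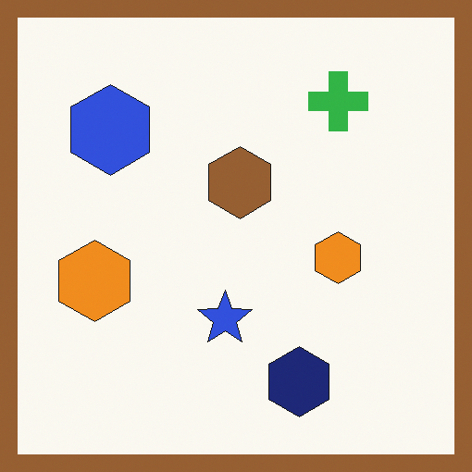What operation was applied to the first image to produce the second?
Framed with a brown border.

A solid brown frame runs around the edge of the second image, with the content slightly shrunk inside it.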